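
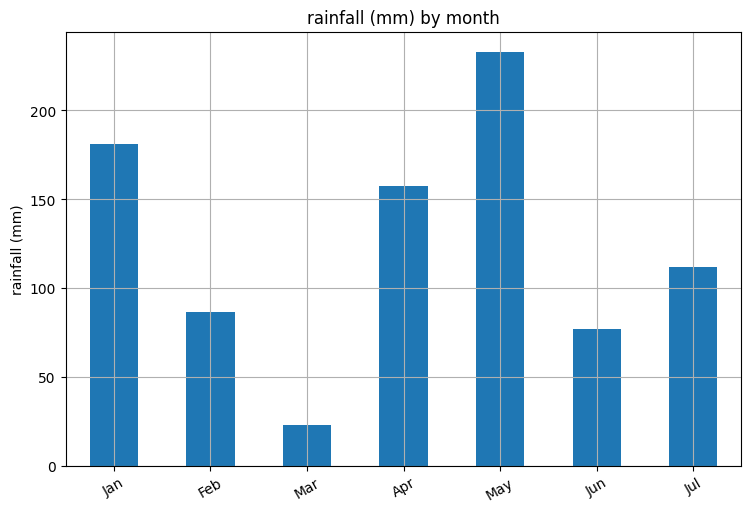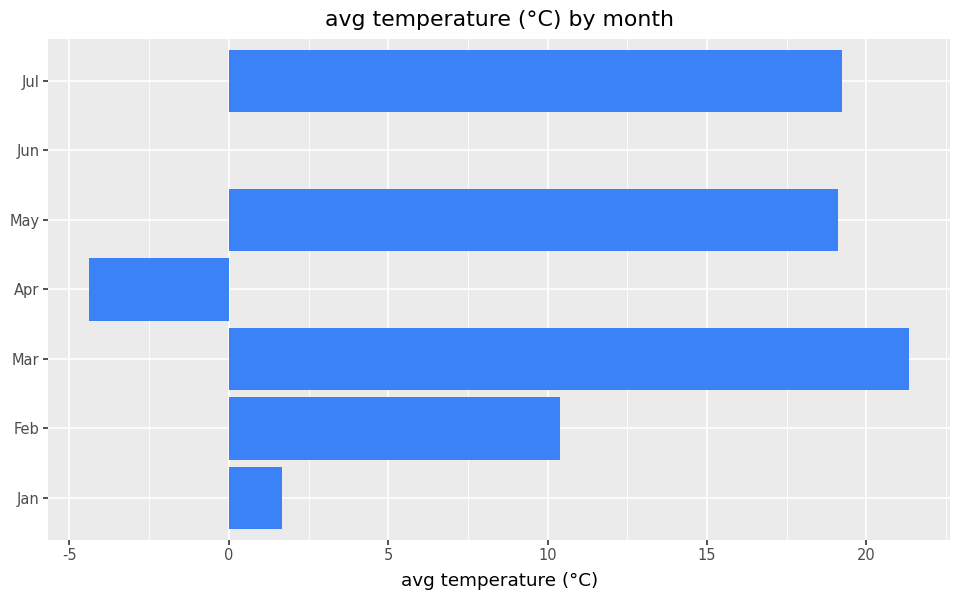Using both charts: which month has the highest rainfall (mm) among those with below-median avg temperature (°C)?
Chart 2 median avg temperature (°C) ≈ 10; below-median months: Jan, Apr, Jun. Among those, Jan has the highest rainfall (mm) (≈ 175).

Jan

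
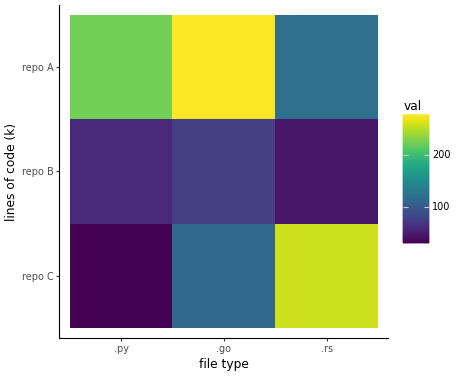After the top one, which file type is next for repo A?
Top 3 for repo A: .go ≈ 275, .py ≈ 225, .rs ≈ 125.

.py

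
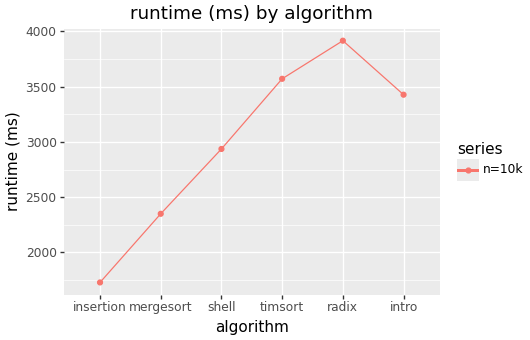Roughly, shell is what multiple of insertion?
≈ 1.67×

shell ≈ 3000, insertion ≈ 1800; 3000/1800 ≈ 1.67.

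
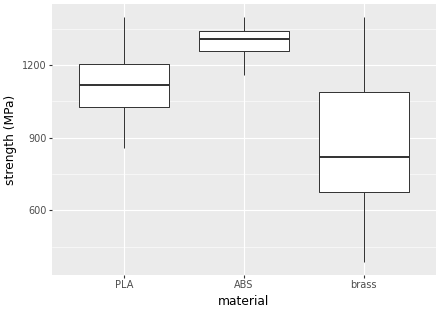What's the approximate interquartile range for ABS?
Q3 ≈ 1350, Q1 ≈ 1250; IQR ≈ 100.

≈ 100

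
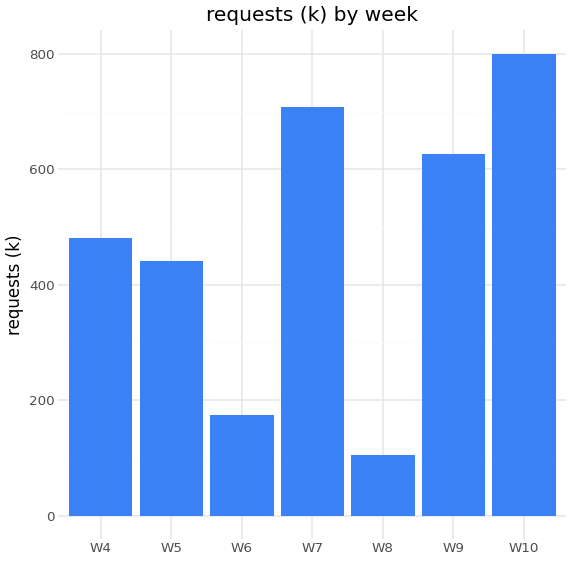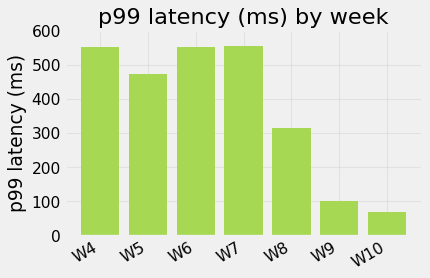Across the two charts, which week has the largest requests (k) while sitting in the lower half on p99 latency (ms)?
W10

Chart 2 median p99 latency (ms) ≈ 500; below-median weeks: W8, W9, W10. Among those, W10 has the highest requests (k) (≈ 800).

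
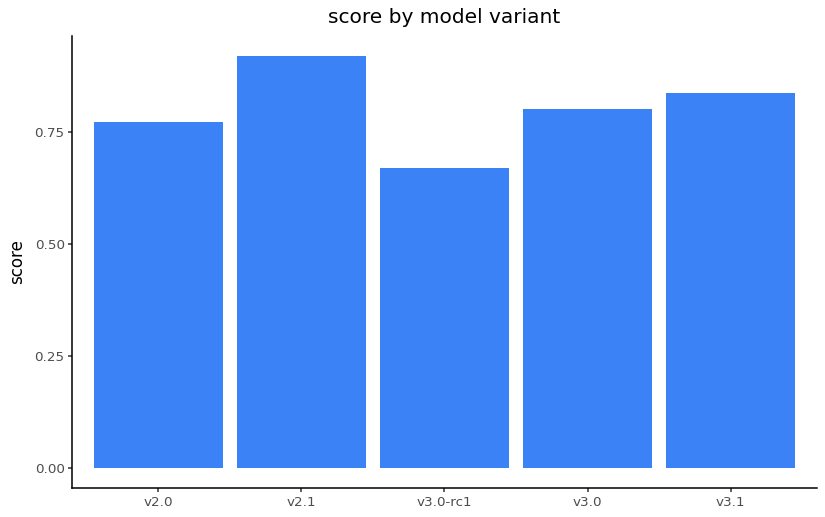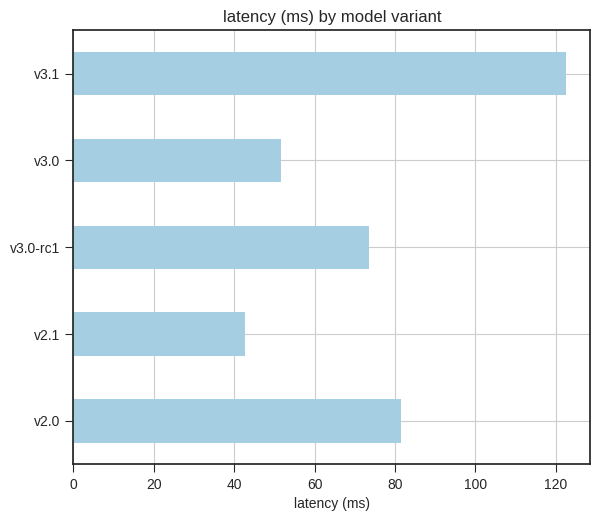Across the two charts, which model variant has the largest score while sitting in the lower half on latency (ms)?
Chart 2 median latency (ms) ≈ 80; below-median model variants: v2.1, v3.0. Among those, v2.1 has the highest score (≈ 0.9).

v2.1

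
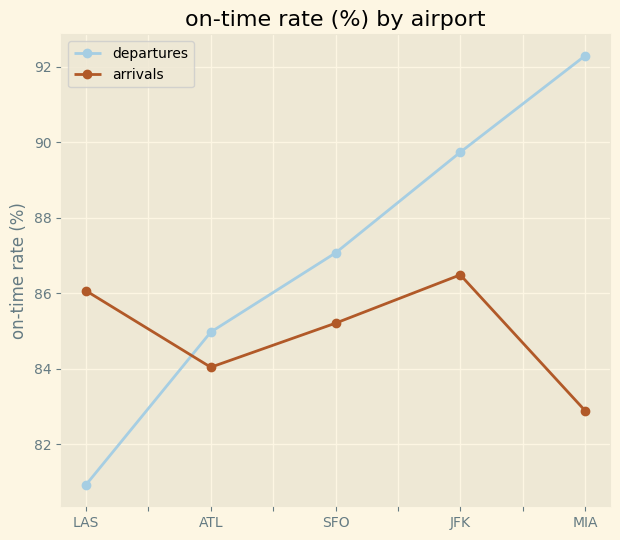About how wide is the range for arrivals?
≈ 3

Max JFK ≈ 86, min MIA ≈ 83; range ≈ 3.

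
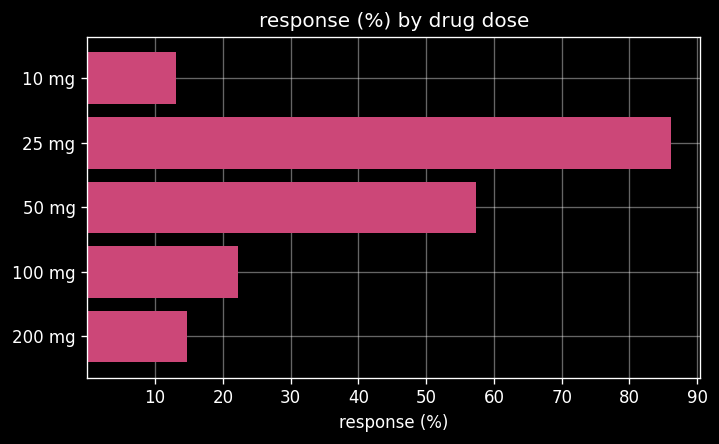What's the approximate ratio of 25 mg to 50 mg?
25 mg ≈ 90, 50 mg ≈ 60; 90/60 ≈ 1.5.

≈ 1.5×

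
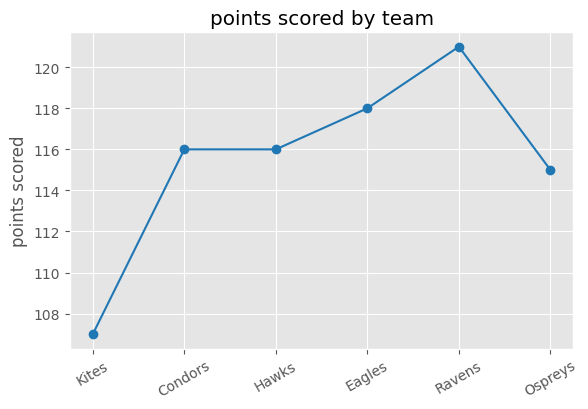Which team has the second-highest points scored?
Top 3: Ravens ≈ 120, Eagles ≈ 118, Hawks ≈ 116.

Eagles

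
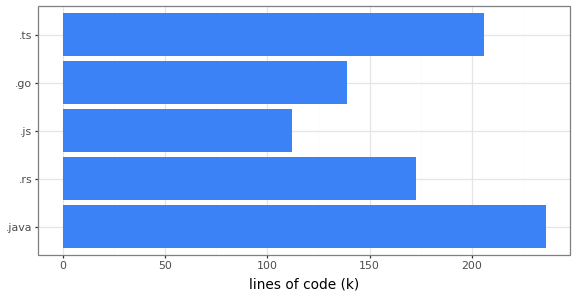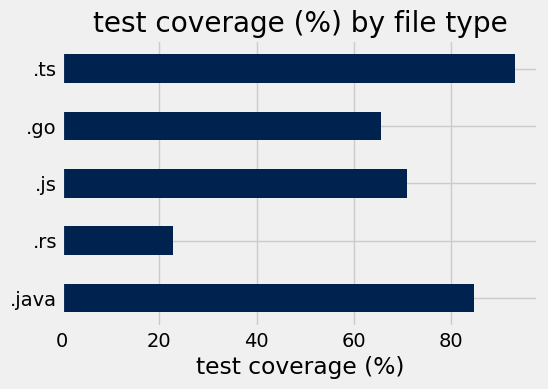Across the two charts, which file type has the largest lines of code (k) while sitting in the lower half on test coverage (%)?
Chart 2 median test coverage (%) ≈ 70; below-median file types: .rs, .go. Among those, .rs has the highest lines of code (k) (≈ 175).

.rs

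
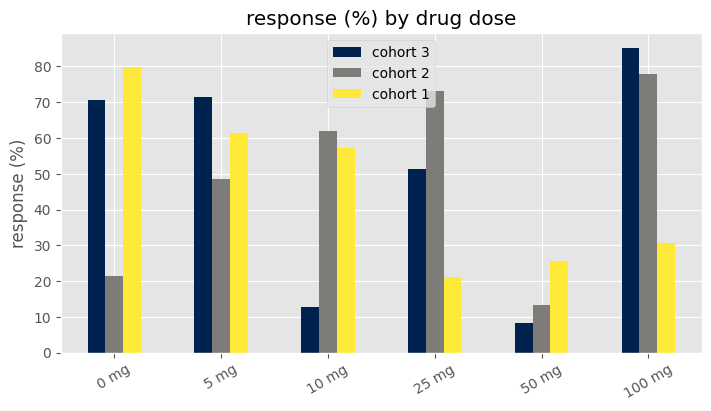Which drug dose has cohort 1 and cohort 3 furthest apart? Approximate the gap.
100 mg, ≈ 60 %

100 mg: cohort 1 ≈ 30, cohort 3 ≈ 90 → gap ≈ 60. Next-largest (10 mg) is only ≈ 50.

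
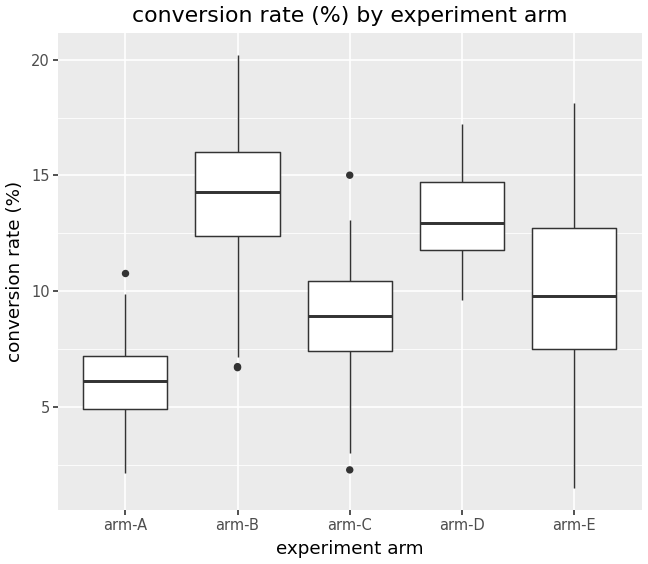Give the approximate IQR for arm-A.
≈ 2

Q3 ≈ 7, Q1 ≈ 5; IQR ≈ 2.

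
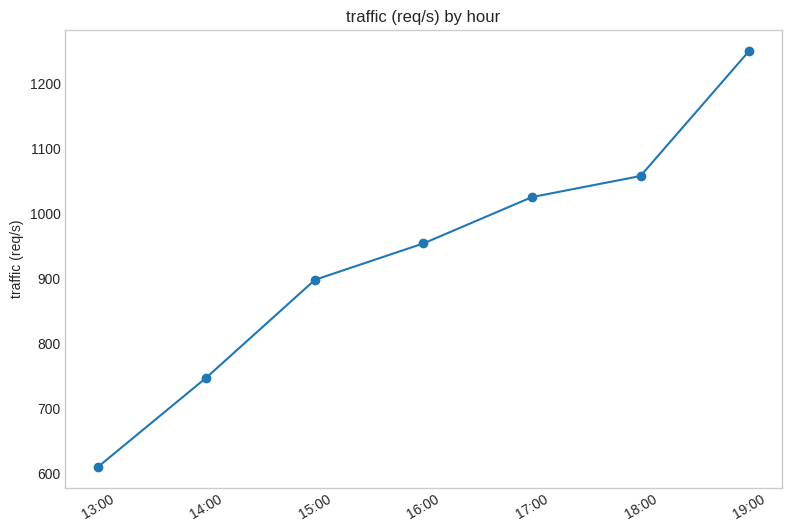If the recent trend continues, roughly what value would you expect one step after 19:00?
Last three: 1000, 1100, 1200 → slope ≈ 100/step → next ≈ 1300.

≈ 1300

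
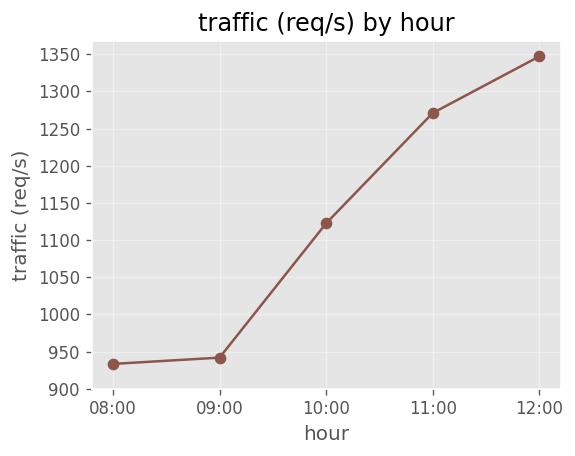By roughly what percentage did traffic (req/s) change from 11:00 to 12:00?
11:00 ≈ 1250, 12:00 ≈ 1350; (1350 − 1250) / 1250 ≈ +8%.

≈ +8%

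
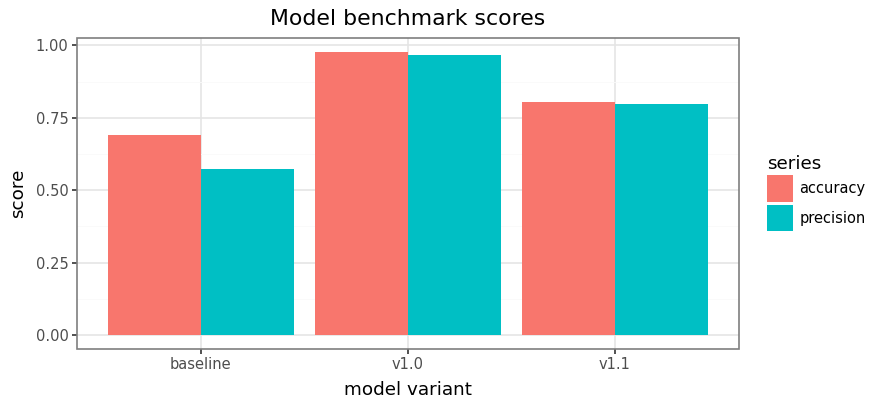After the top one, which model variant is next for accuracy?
Top 3 for accuracy: v1.0 ≈ 1.0, v1.1 ≈ 0.8, baseline ≈ 0.7.

v1.1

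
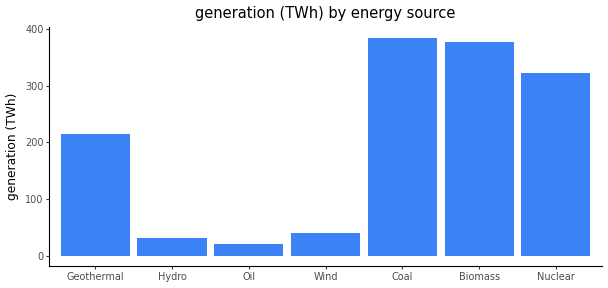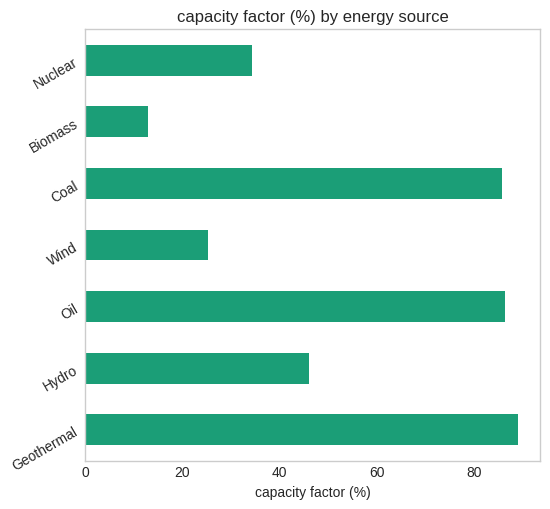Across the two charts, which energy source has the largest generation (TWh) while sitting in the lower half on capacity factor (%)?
Biomass

Chart 2 median capacity factor (%) ≈ 50; below-median energy sources: Wind, Biomass, Nuclear. Among those, Biomass has the highest generation (TWh) (≈ 400).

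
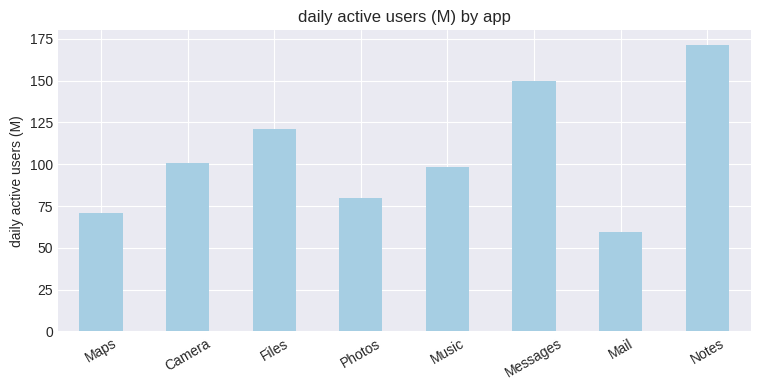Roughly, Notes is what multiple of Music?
≈ 1.8×

Notes ≈ 180, Music ≈ 100; 180/100 ≈ 1.8.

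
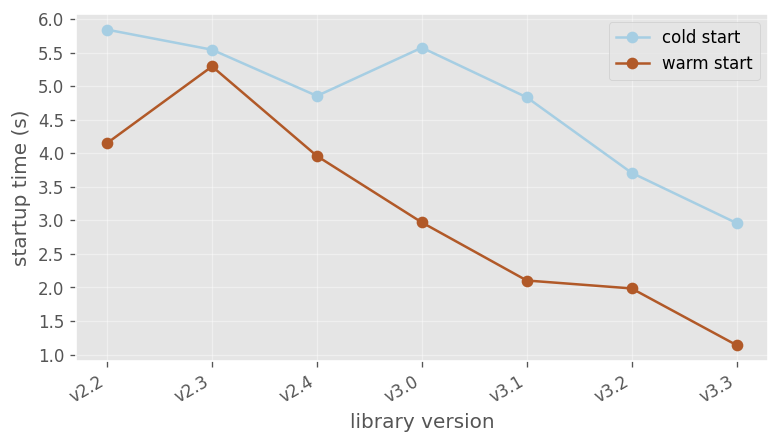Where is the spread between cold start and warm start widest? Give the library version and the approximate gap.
v3.1, ≈ 3.0 s

v3.1: cold start ≈ 5.0, warm start ≈ 2.0 → gap ≈ 3.0. Next-largest (v3.0) is only ≈ 2.5.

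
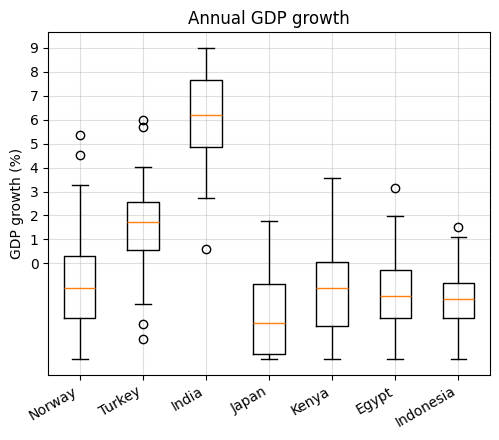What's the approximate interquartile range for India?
≈ 3

Q3 ≈ 8, Q1 ≈ 5; IQR ≈ 3.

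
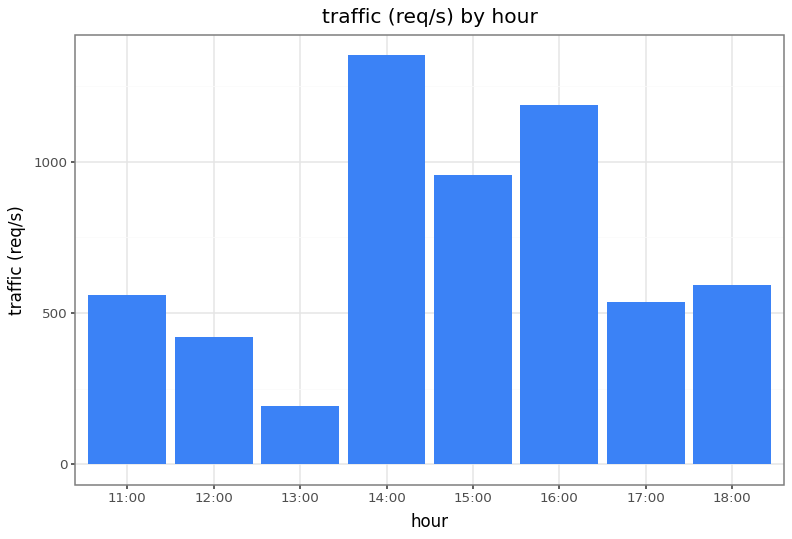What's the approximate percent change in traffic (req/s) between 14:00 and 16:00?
≈ -14.3%

14:00 ≈ 1400, 16:00 ≈ 1200; (1200 − 1400) / 1400 ≈ -14.3%.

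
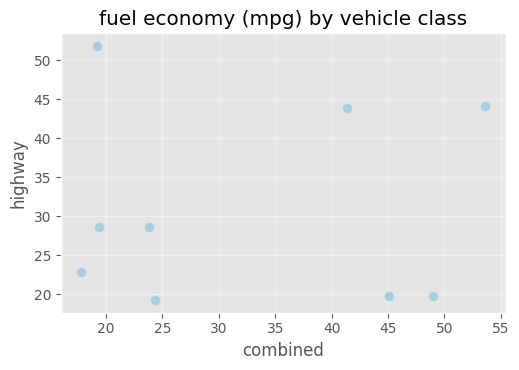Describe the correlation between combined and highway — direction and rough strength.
no clear correlation

Points are roughly uncorrelated; weak (|r| ≈ 0.0).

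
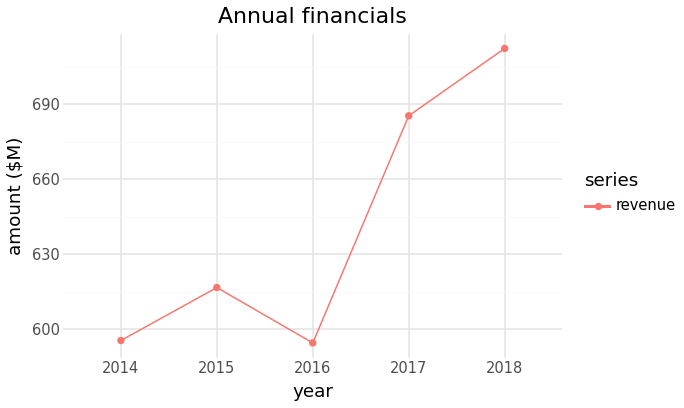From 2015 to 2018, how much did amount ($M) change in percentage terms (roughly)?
2015 ≈ 620, 2018 ≈ 710; (710 − 620) / 620 ≈ +14.5%.

≈ +14.5%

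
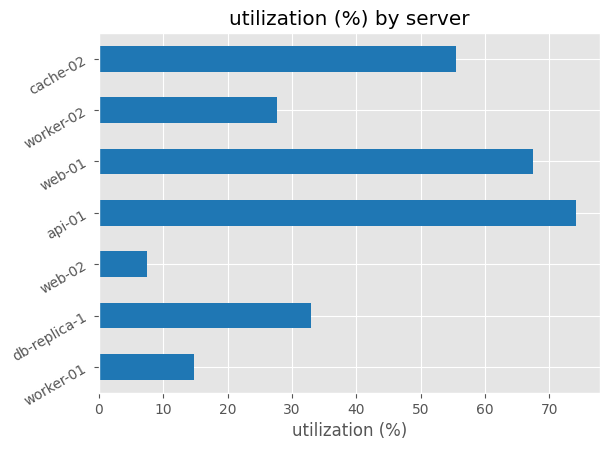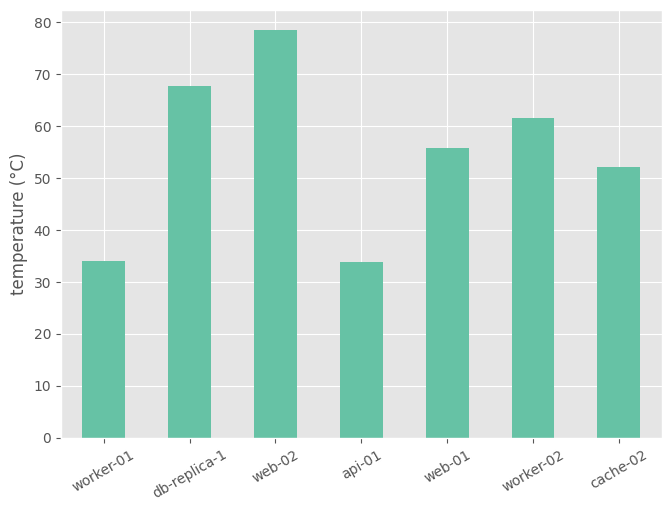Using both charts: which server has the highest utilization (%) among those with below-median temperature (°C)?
Chart 2 median temperature (°C) ≈ 60; below-median servers: worker-01, api-01, cache-02. Among those, api-01 has the highest utilization (%) (≈ 70).

api-01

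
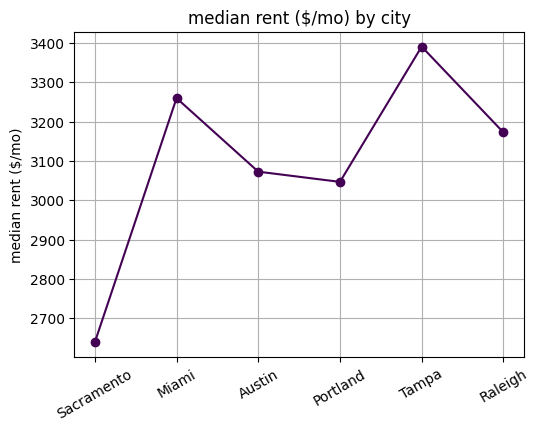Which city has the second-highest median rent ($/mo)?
Top 3: Tampa ≈ 3400, Miami ≈ 3300, Raleigh ≈ 3200.

Miami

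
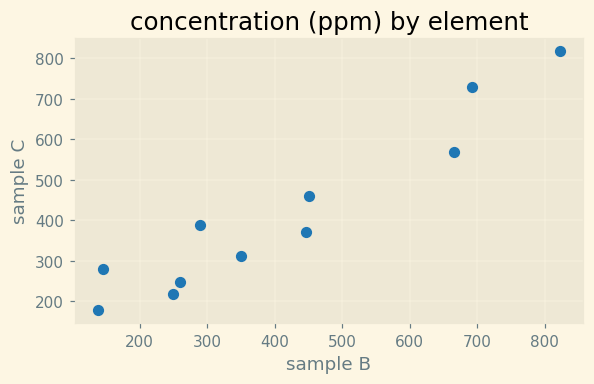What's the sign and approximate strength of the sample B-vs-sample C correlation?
positive, strong

Points are positively correlated; strong (|r| ≈ 1.0).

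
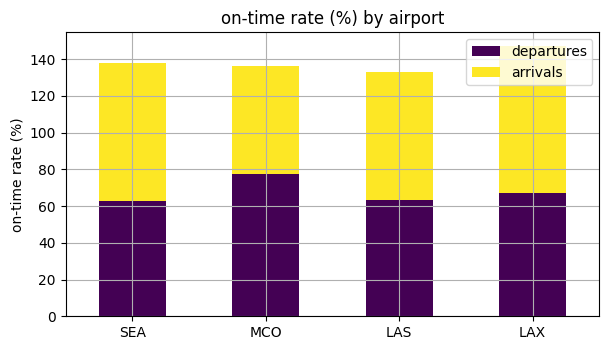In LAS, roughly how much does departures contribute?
departures top ≈ 60, bottom ≈ 0; segment ≈ 60.

≈ 60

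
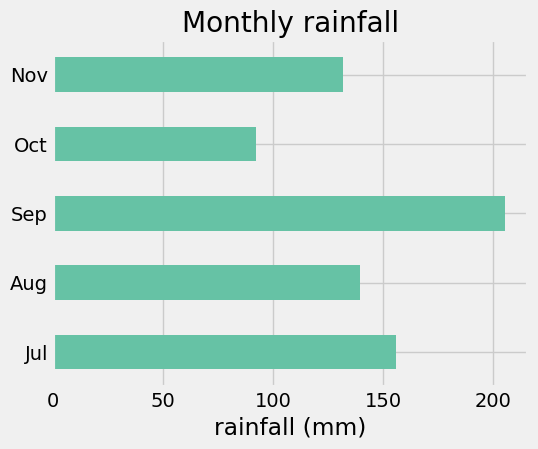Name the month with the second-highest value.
Top 3: Sep ≈ 200, Jul ≈ 160, Aug ≈ 140.

Jul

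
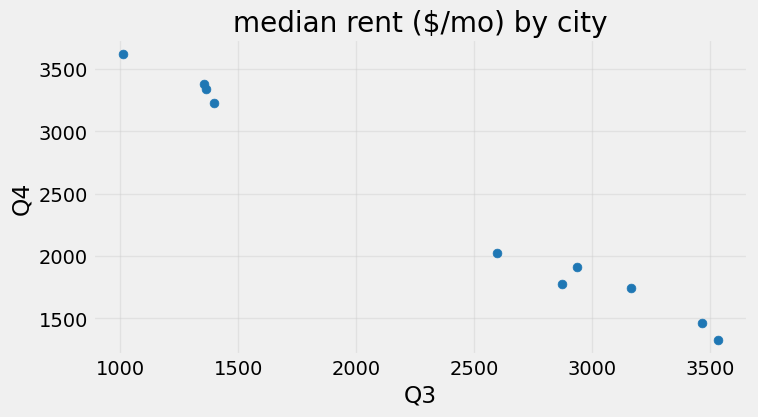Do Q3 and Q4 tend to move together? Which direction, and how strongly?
negative, strong

Points are negatively correlated; strong (|r| ≈ 1.0).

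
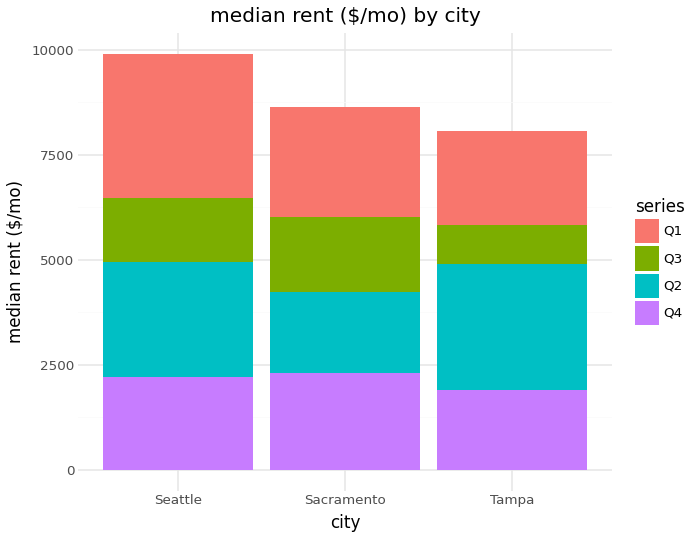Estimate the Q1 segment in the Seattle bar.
≈ 4000

Q1 top ≈ 10000, bottom ≈ 6000; segment ≈ 4000.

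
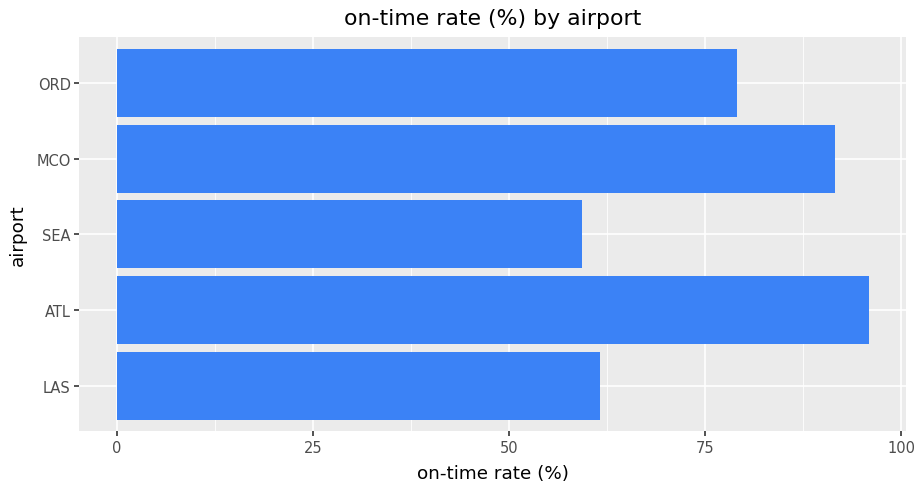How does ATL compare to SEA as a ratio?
ATL ≈ 100, SEA ≈ 60; 100/60 ≈ 1.67.

≈ 1.67×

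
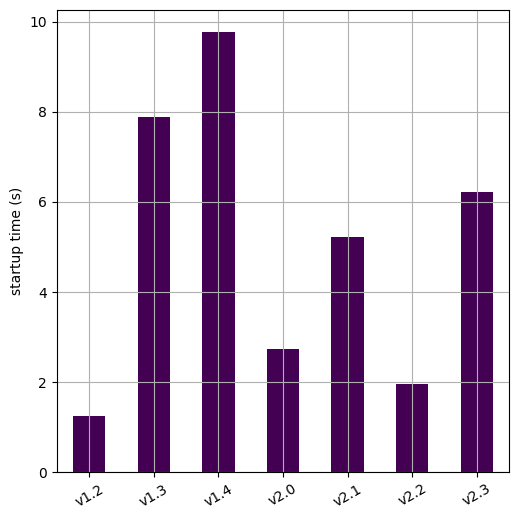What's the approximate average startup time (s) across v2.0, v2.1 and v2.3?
(3 + 5 + 6) / 3 ≈ 5.

≈ 5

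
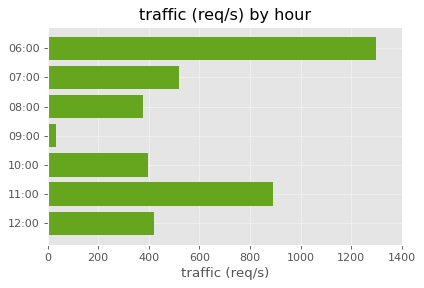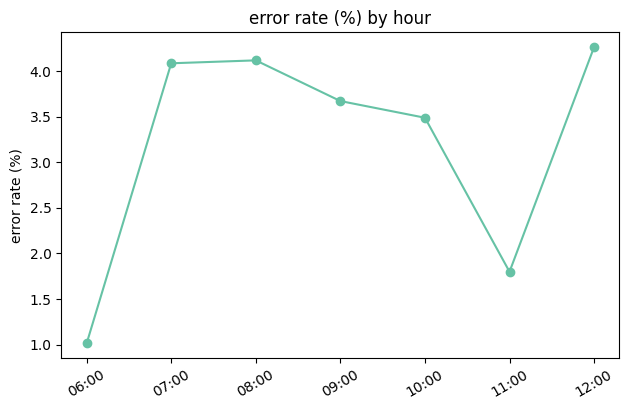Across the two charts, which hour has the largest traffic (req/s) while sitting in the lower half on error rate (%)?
Chart 2 median error rate (%) ≈ 3.5; below-median hours: 06:00, 10:00, 11:00. Among those, 06:00 has the highest traffic (req/s) (≈ 1200).

06:00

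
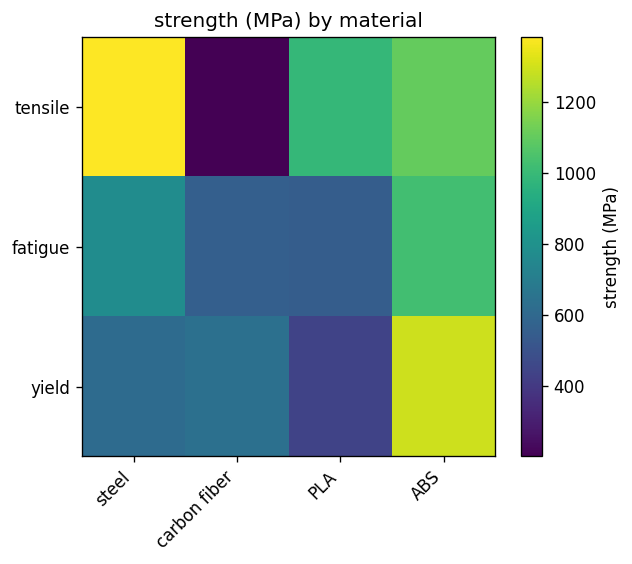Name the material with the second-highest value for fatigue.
Top 3 for fatigue: ABS ≈ 1000, steel ≈ 800, carbon fiber ≈ 600.

steel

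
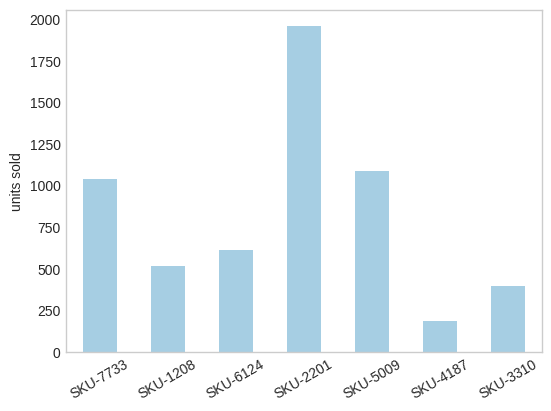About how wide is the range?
Max SKU-2201 ≈ 2000, min SKU-4187 ≈ 200; range ≈ 1800.

≈ 1800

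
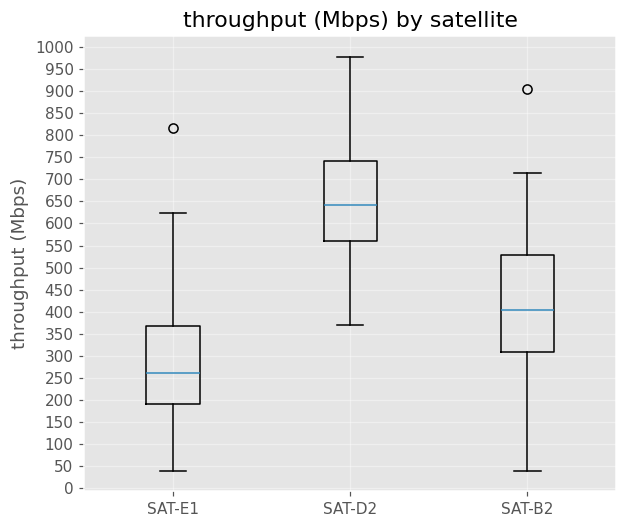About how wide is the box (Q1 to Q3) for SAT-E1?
≈ 150

Q3 ≈ 350, Q1 ≈ 200; IQR ≈ 150.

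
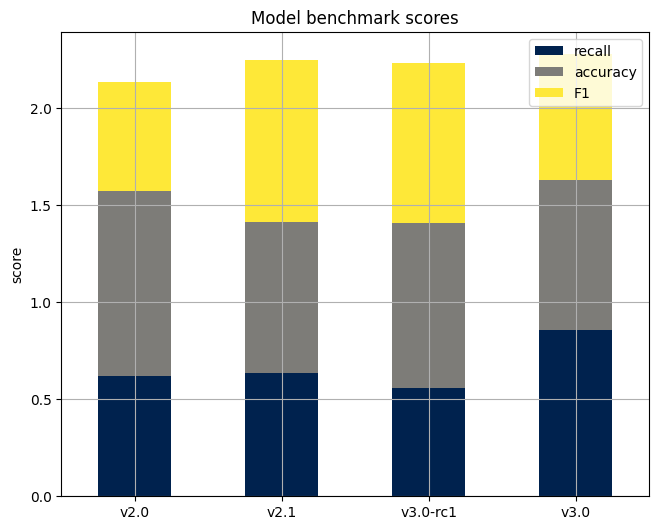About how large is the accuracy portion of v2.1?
accuracy top ≈ 1.4, bottom ≈ 0.6; segment ≈ 0.8.

≈ 0.8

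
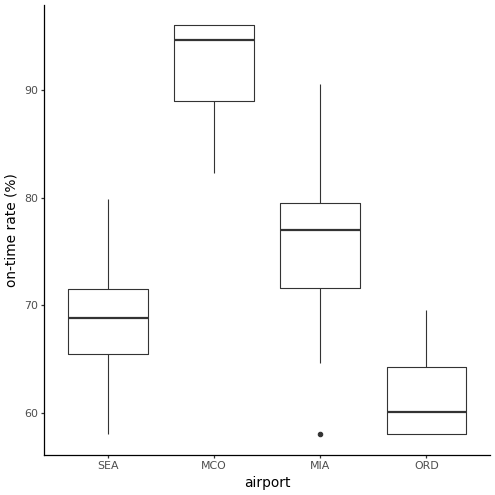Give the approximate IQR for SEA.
≈ 5

Q3 ≈ 70, Q1 ≈ 65; IQR ≈ 5.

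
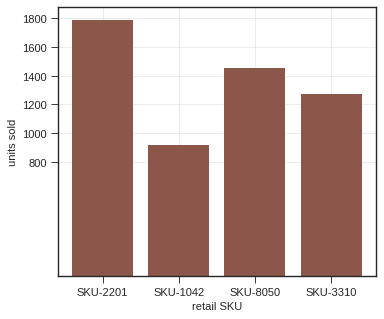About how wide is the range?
Max SKU-2201 ≈ 1800, min SKU-1042 ≈ 1000; range ≈ 800.

≈ 800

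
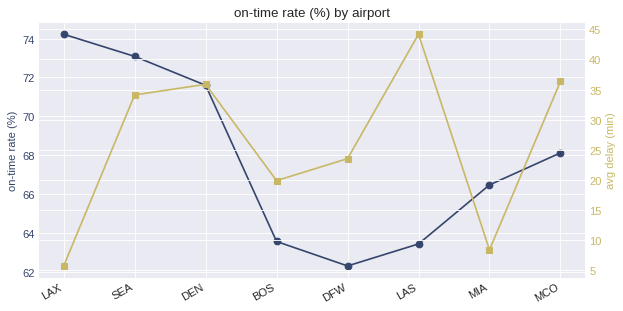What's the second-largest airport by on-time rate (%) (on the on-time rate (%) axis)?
SEA

Top 3 (on the on-time rate (%) axis): LAX ≈ 74, SEA ≈ 73, DEN ≈ 72.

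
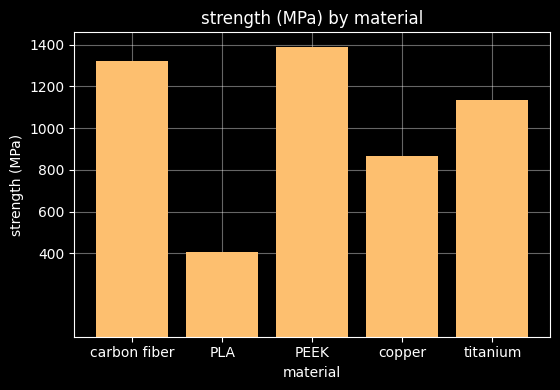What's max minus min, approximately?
Max PEEK ≈ 1400, min PLA ≈ 400; range ≈ 1000.

≈ 1000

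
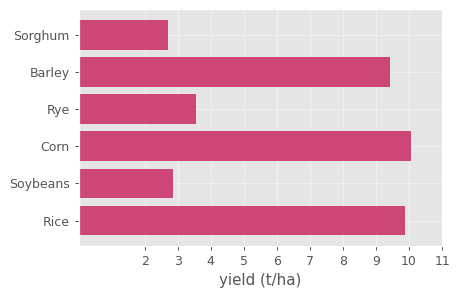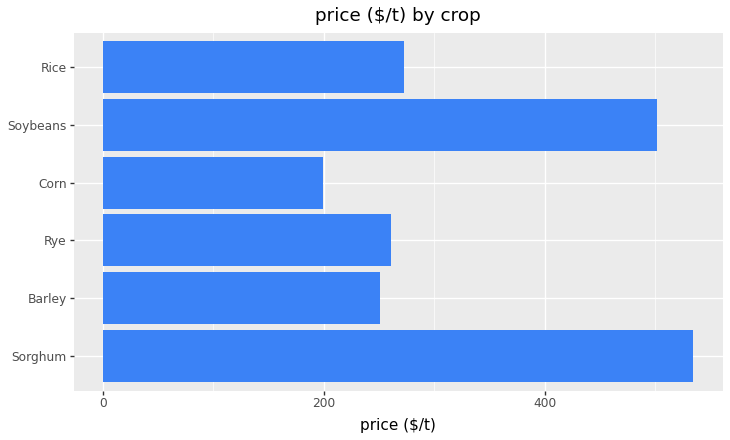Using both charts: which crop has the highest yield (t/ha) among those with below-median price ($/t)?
Corn

Chart 2 median price ($/t) ≈ 250; below-median crops: Barley, Rye, Corn. Among those, Corn has the highest yield (t/ha) (≈ 10).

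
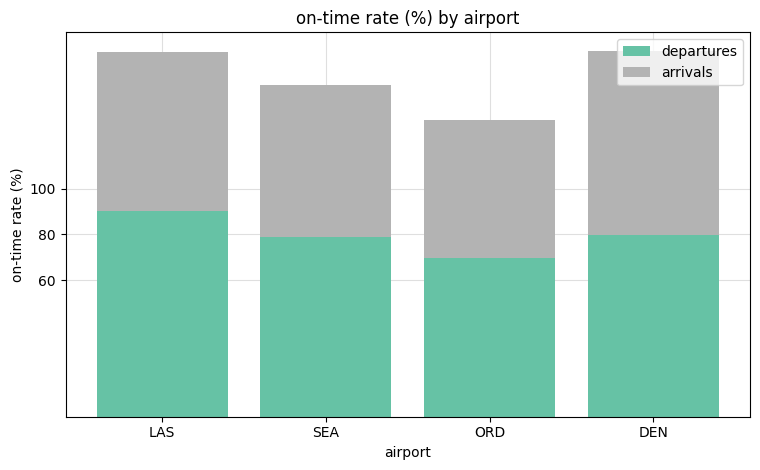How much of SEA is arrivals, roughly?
≈ 60

arrivals top ≈ 140, bottom ≈ 80; segment ≈ 60.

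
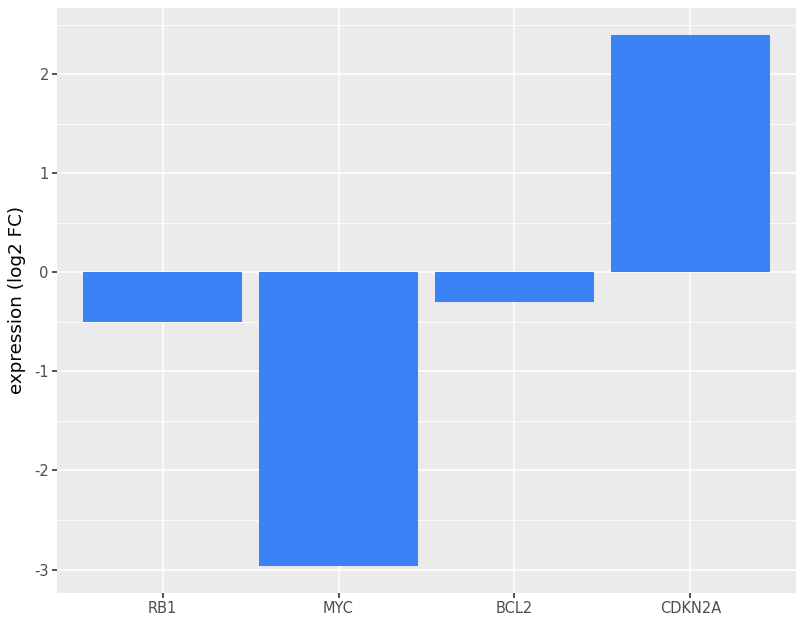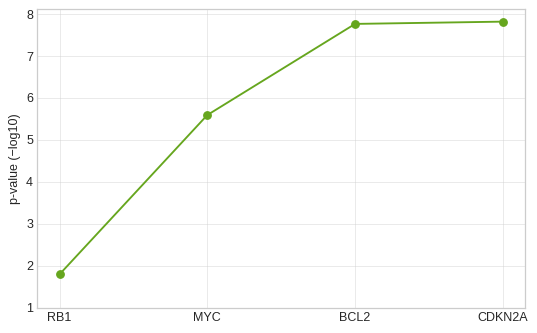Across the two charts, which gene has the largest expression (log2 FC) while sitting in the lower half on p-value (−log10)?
RB1

Chart 2 median p-value (−log10) ≈ 7; below-median genes: RB1, MYC. Among those, RB1 has the highest expression (log2 FC) (≈ -0.5).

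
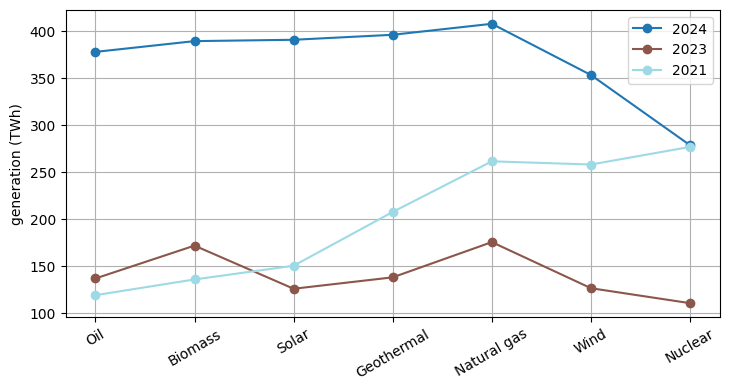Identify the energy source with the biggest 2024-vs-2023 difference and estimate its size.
Solar: 2024 ≈ 400, 2023 ≈ 125 → gap ≈ 275. Next-largest (Geothermal) is only ≈ 250.

Solar, ≈ 275 TWh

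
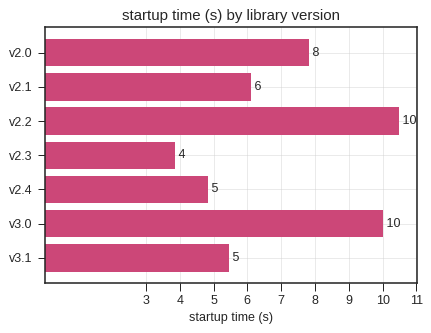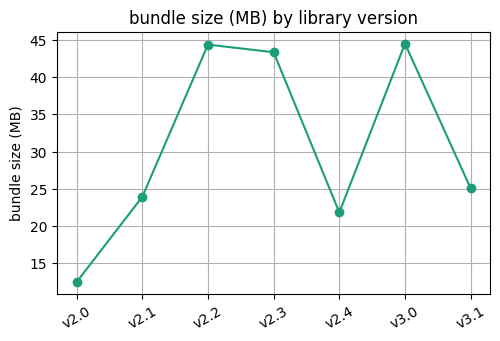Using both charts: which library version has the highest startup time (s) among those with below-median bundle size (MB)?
v2.0

Chart 2 median bundle size (MB) ≈ 25; below-median library versions: v2.0, v2.1, v2.4. Among those, v2.0 has the highest startup time (s) (≈ 8).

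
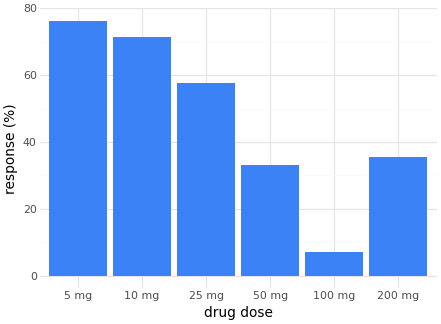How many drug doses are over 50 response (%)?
3

Above 50: 5 mg, 10 mg, 25 mg.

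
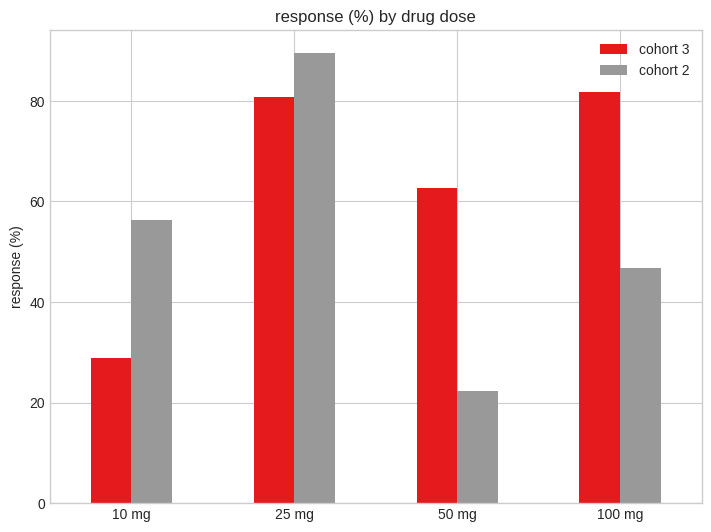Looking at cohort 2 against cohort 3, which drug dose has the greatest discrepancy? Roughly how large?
50 mg, ≈ 40 %

50 mg: cohort 2 ≈ 20, cohort 3 ≈ 60 → gap ≈ 40. Next-largest (100 mg) is only ≈ 30.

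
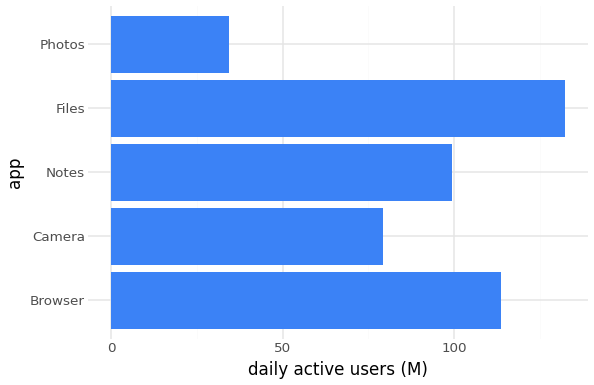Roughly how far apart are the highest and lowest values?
≈ 100

Max Files ≈ 140, min Photos ≈ 40; range ≈ 100.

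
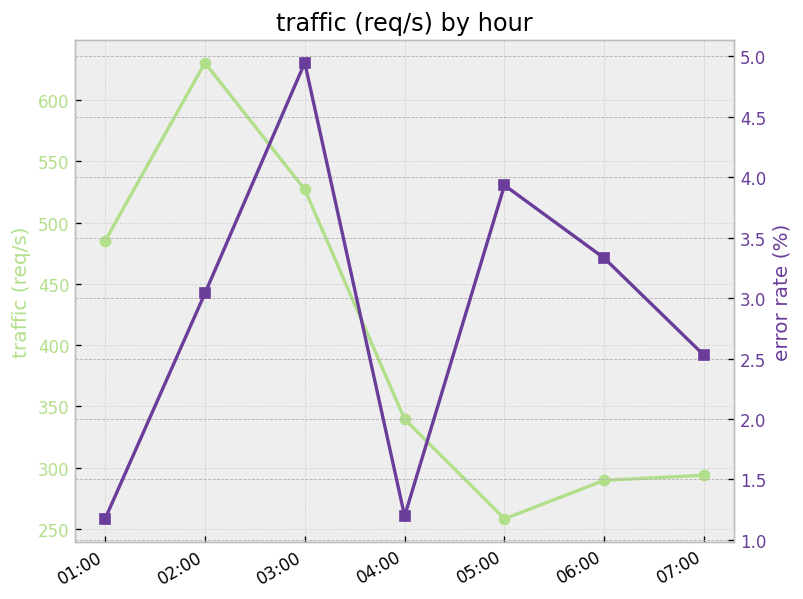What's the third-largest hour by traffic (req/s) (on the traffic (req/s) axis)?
01:00

Top 4 (on the traffic (req/s) axis): 02:00 ≈ 650, 03:00 ≈ 550, 01:00 ≈ 500, 04:00 ≈ 350.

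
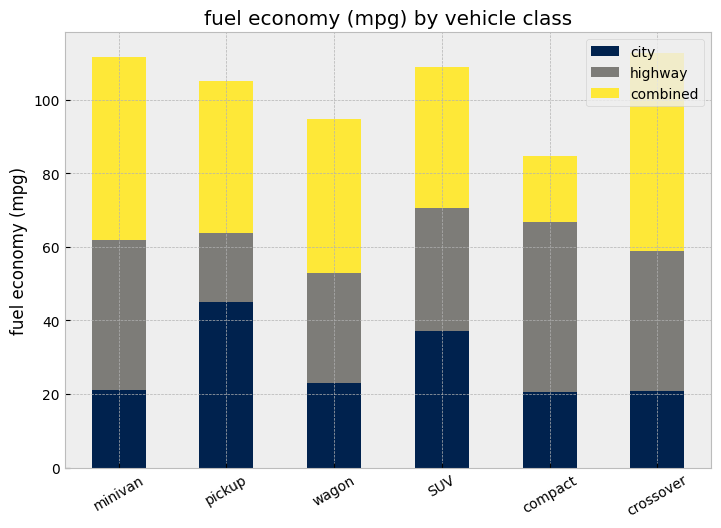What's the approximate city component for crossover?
≈ 20

city top ≈ 20, bottom ≈ 0; segment ≈ 20.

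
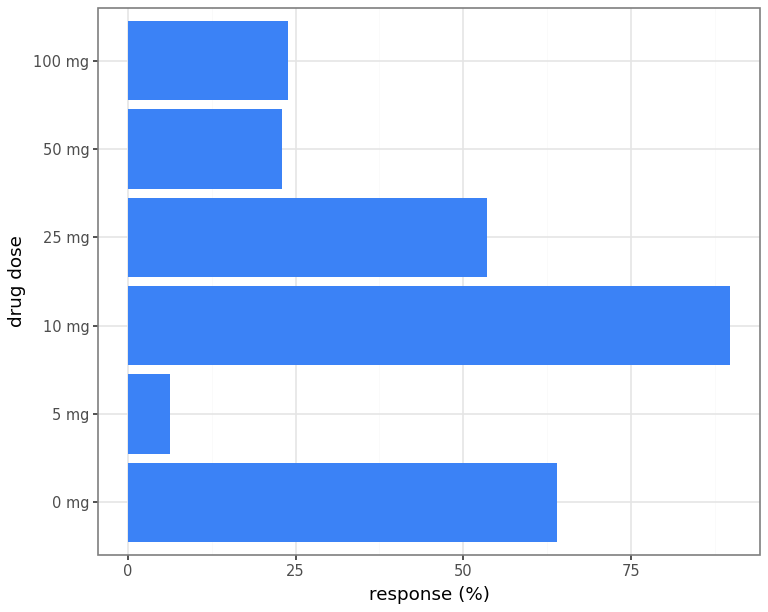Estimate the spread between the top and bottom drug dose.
≈ 80

Max 10 mg ≈ 90, min 5 mg ≈ 10; range ≈ 80.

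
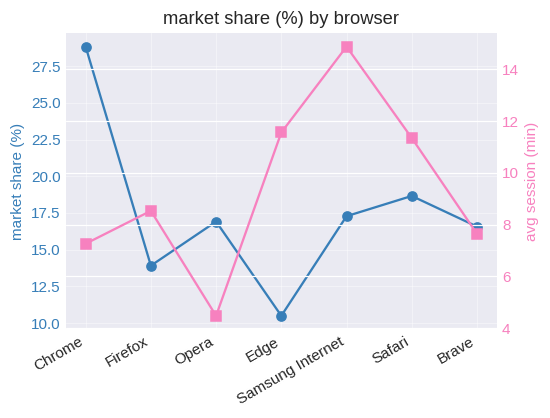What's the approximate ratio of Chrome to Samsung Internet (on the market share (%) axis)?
Chrome ≈ 28, Samsung Internet ≈ 18; 28/18 ≈ 1.56.

≈ 1.56×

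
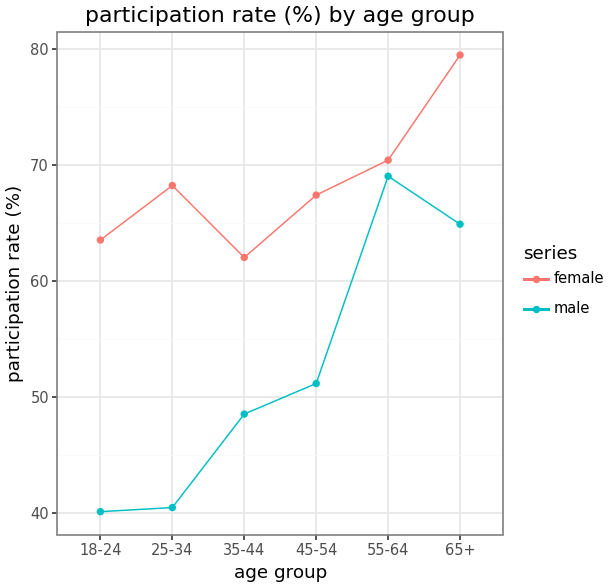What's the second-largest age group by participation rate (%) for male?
65+

Top 3 for male: 55-64 ≈ 70, 65+ ≈ 65, 45-54 ≈ 50.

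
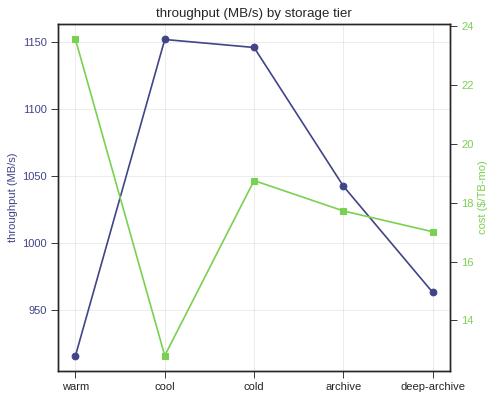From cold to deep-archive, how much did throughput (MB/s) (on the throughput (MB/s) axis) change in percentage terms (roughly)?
cold ≈ 1140, deep-archive ≈ 960; (960 − 1140) / 1140 ≈ -15.8%.

≈ -15.8%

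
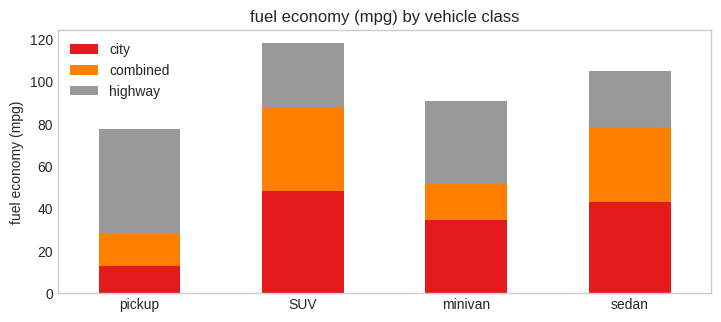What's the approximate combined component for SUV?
combined top ≈ 90, bottom ≈ 50; segment ≈ 40.

≈ 40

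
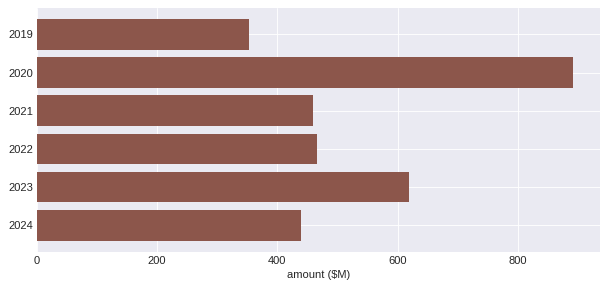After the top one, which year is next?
Top 3: 2020 ≈ 900, 2023 ≈ 600, 2022 ≈ 500.

2023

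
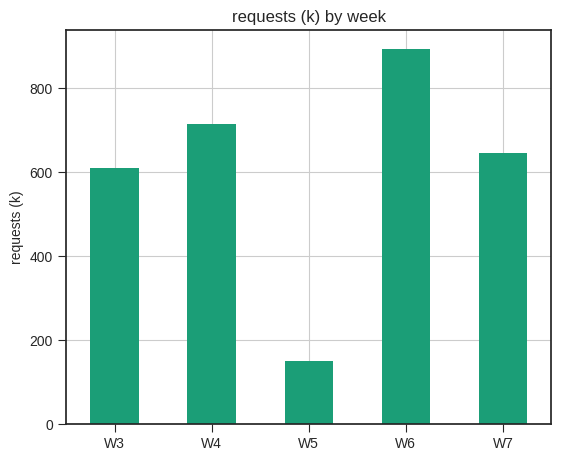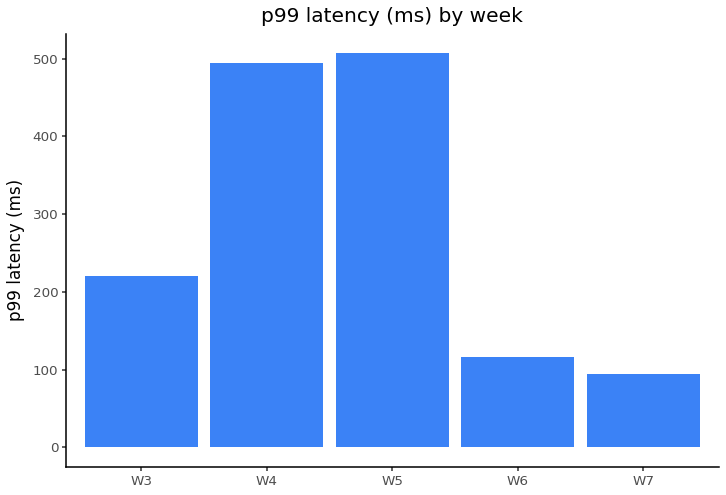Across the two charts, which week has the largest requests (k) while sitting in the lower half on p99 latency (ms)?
W6

Chart 2 median p99 latency (ms) ≈ 200; below-median weeks: W6, W7. Among those, W6 has the highest requests (k) (≈ 900).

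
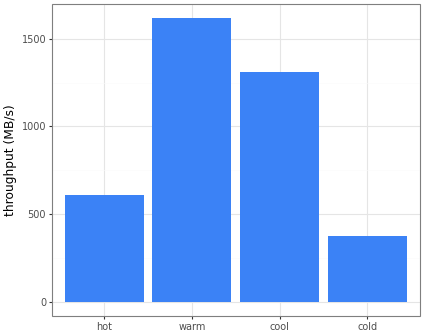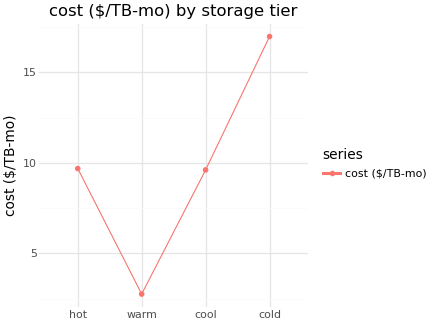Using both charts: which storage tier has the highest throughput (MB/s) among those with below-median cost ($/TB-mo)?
warm

Chart 2 median cost ($/TB-mo) ≈ 10; below-median storage tiers: warm, cool. Among those, warm has the highest throughput (MB/s) (≈ 1600).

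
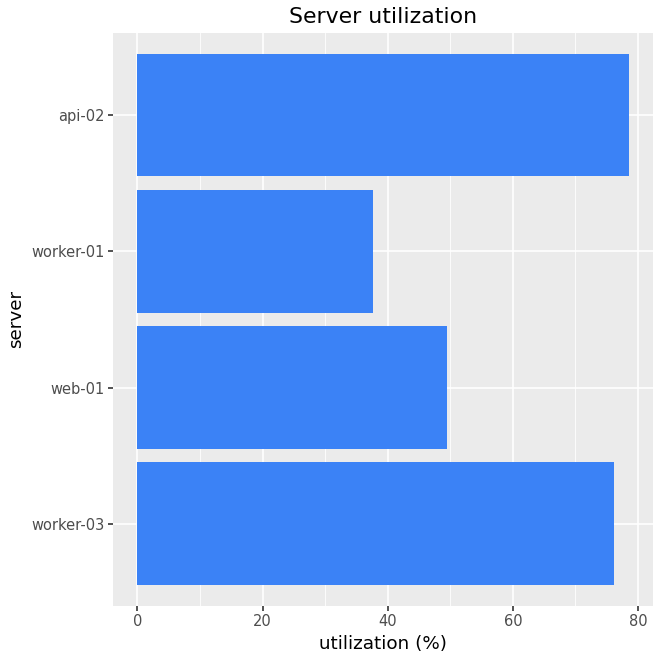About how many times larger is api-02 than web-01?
api-02 ≈ 80, web-01 ≈ 50; 80/50 ≈ 1.6.

≈ 1.6×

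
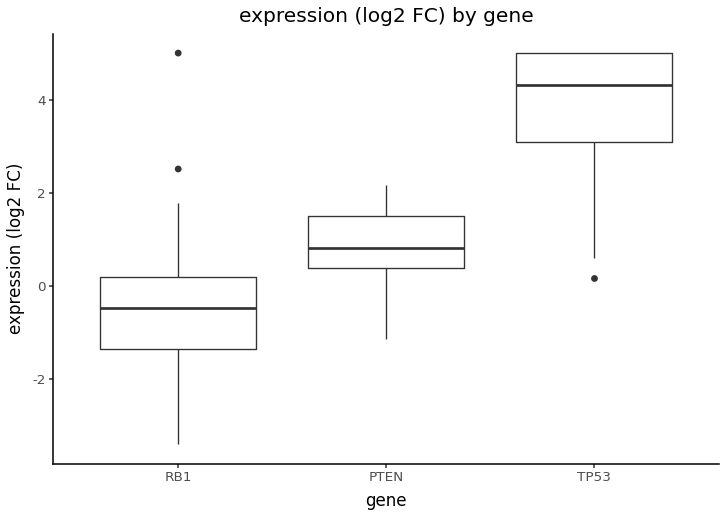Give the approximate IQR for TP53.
≈ 2.0

Q3 ≈ 5.0, Q1 ≈ 3.0; IQR ≈ 2.0.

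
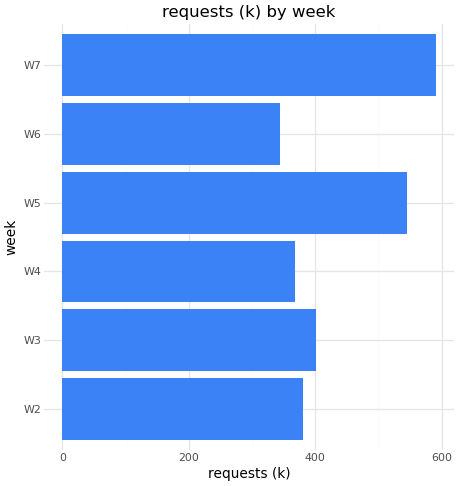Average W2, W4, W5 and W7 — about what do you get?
(400 + 350 + 550 + 600) / 4 ≈ 475.

≈ 475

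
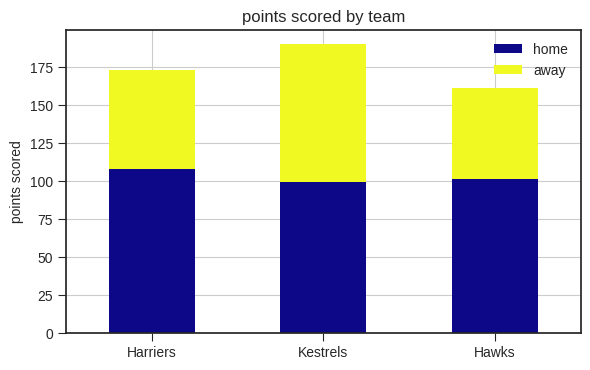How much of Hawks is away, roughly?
≈ 60

away top ≈ 160, bottom ≈ 100; segment ≈ 60.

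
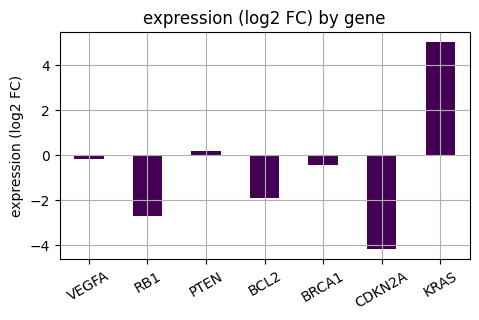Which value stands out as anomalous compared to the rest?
KRAS ≈ 5; the rest sit between ≈ -4 and ≈ 0.

KRAS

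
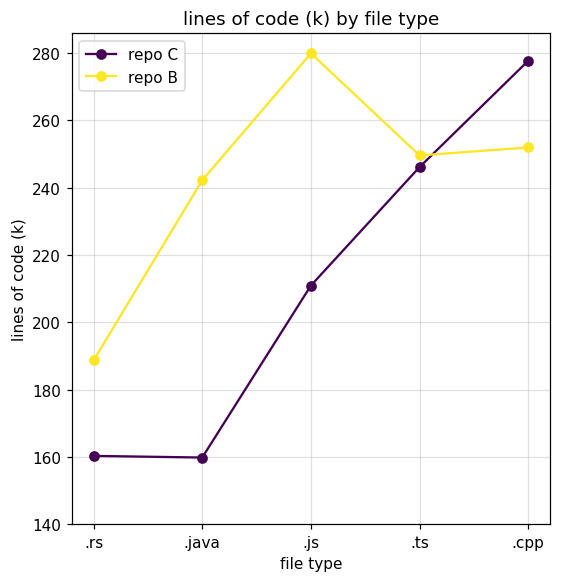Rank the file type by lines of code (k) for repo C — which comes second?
.ts

Top 3 for repo C: .cpp ≈ 280, .ts ≈ 240, .js ≈ 220.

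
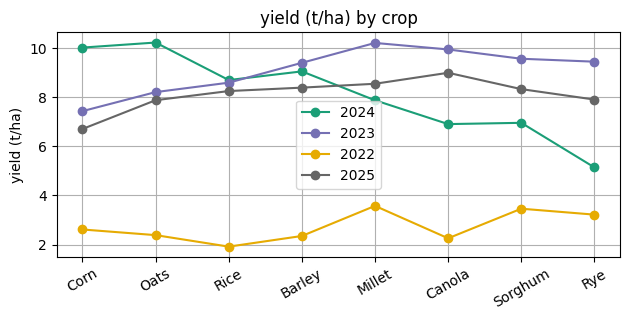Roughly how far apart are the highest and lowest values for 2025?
Max Canola ≈ 9, min Corn ≈ 7; range ≈ 2.

≈ 2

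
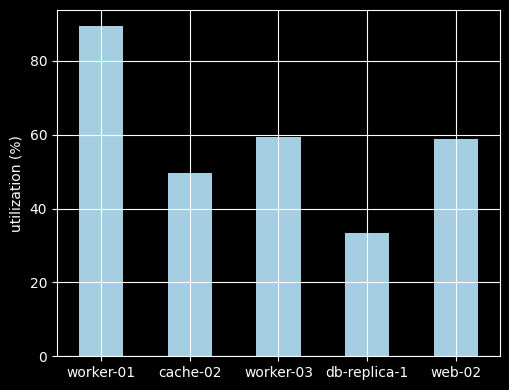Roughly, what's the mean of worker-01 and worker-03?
≈ 75

(90 + 60) / 2 ≈ 75.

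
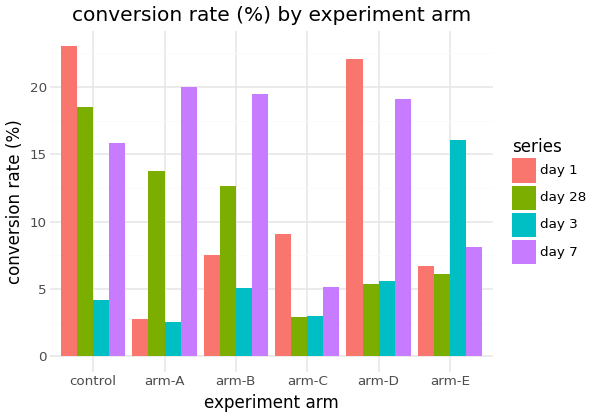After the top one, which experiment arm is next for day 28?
Top 3 for day 28: control ≈ 18, arm-A ≈ 14, arm-B ≈ 12.

arm-A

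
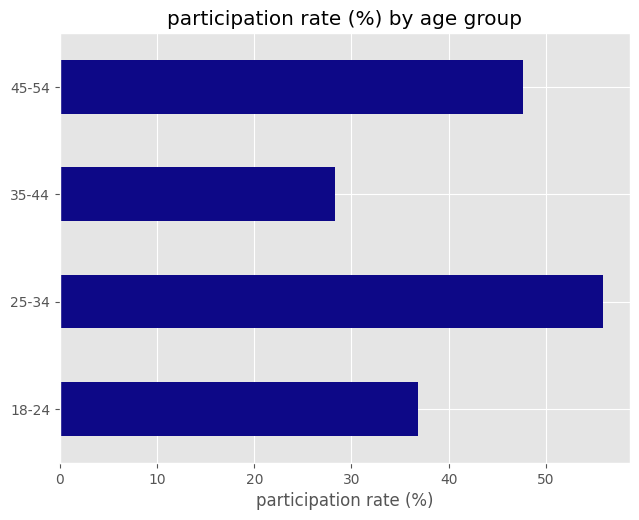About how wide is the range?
Max 25-34 ≈ 55, min 35-44 ≈ 30; range ≈ 25.

≈ 25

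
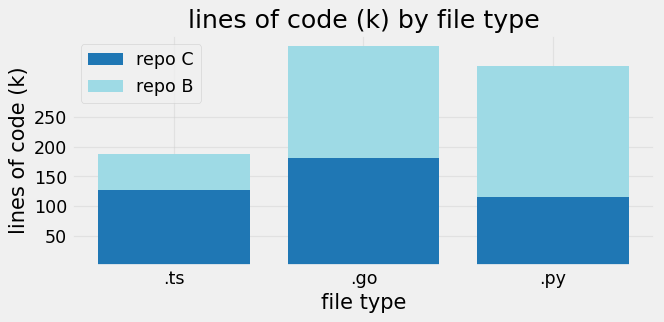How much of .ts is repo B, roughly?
repo B top ≈ 200, bottom ≈ 150; segment ≈ 50.

≈ 50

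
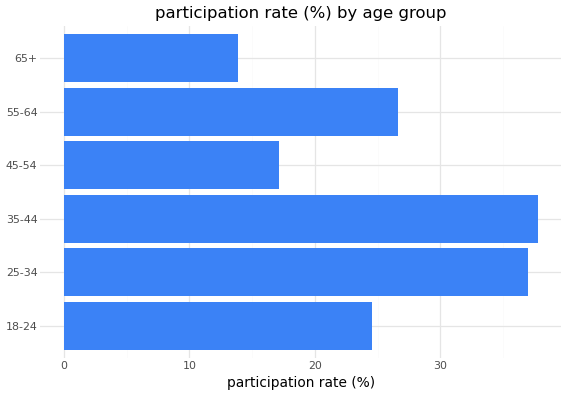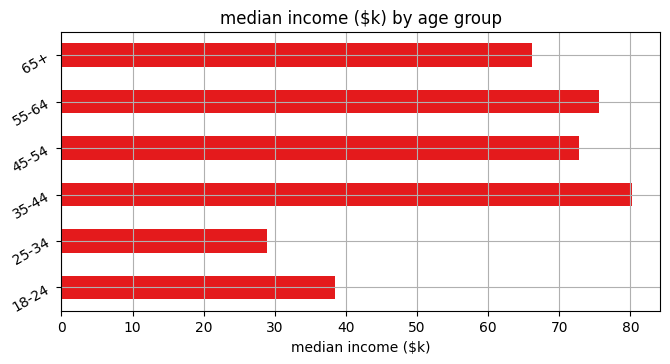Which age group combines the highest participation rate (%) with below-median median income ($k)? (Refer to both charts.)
Chart 2 median median income ($k) ≈ 70; below-median age groups: 18-24, 25-34, 65+. Among those, 25-34 has the highest participation rate (%) (≈ 35).

25-34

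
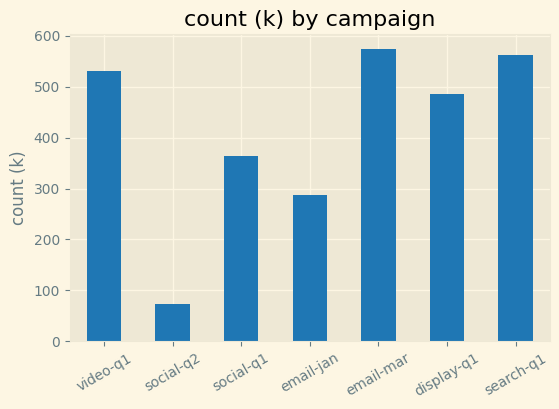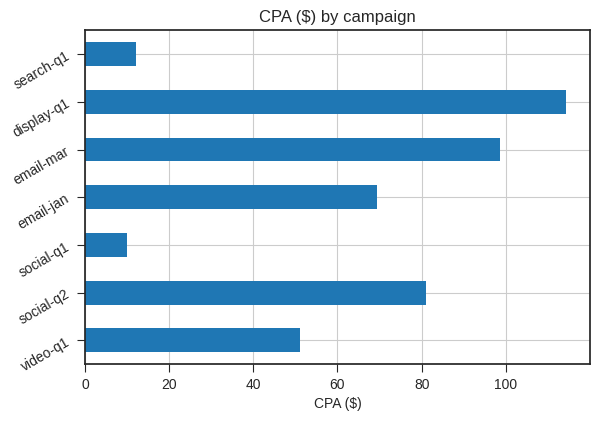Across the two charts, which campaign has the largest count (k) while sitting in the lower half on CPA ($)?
Chart 2 median CPA ($) ≈ 60; below-median campaigns: video-q1, social-q1, search-q1. Among those, search-q1 has the highest count (k) (≈ 600).

search-q1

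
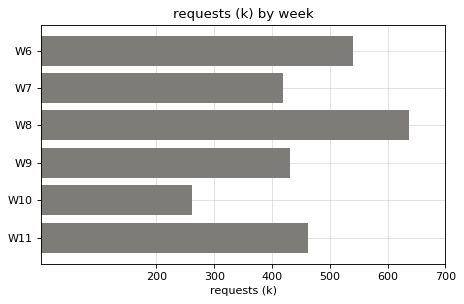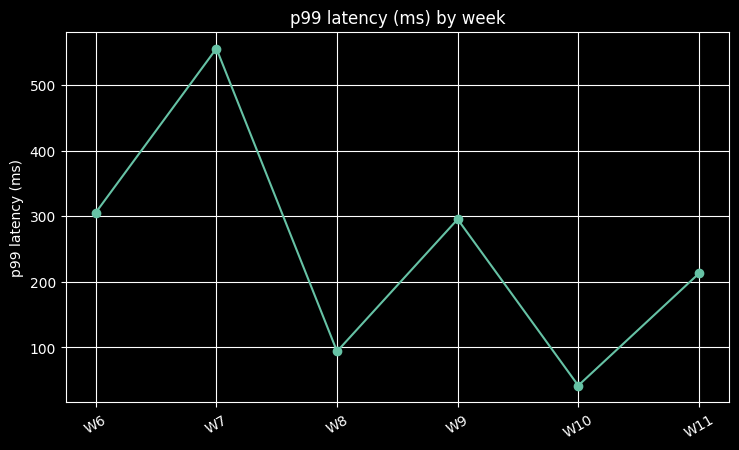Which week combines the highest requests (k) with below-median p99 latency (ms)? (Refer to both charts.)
Chart 2 median p99 latency (ms) ≈ 300; below-median weeks: W8, W10, W11. Among those, W8 has the highest requests (k) (≈ 600).

W8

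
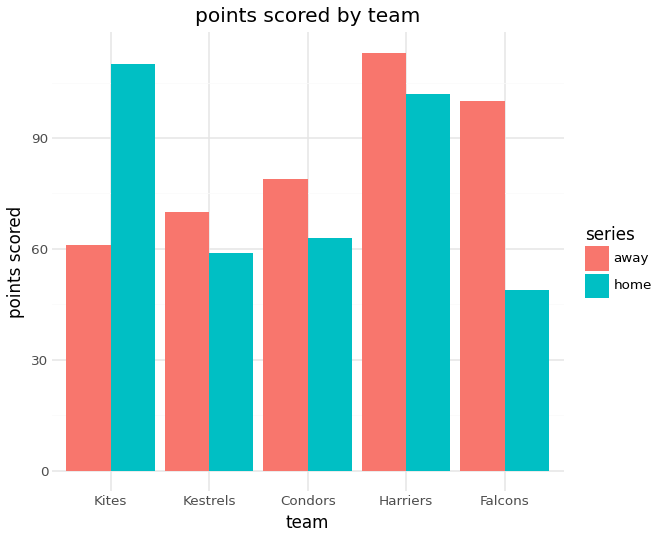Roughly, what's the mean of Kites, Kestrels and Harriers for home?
(110 + 60 + 100) / 3 ≈ 90.

≈ 90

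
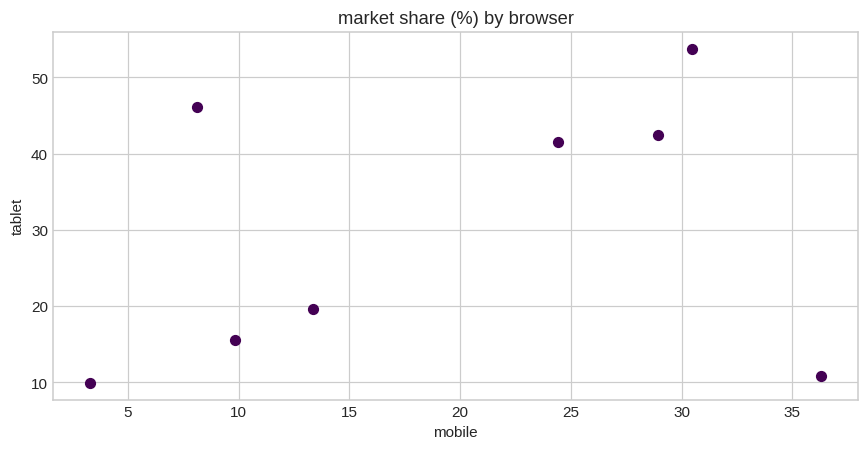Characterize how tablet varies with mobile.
positive, weak

Points are positively correlated; weak (|r| ≈ 0.3).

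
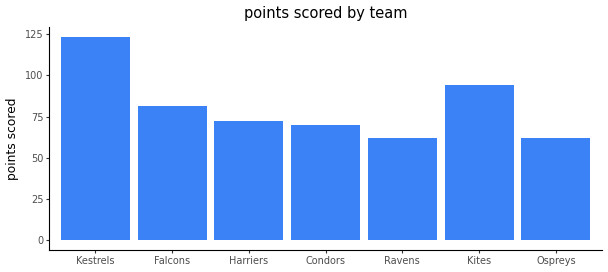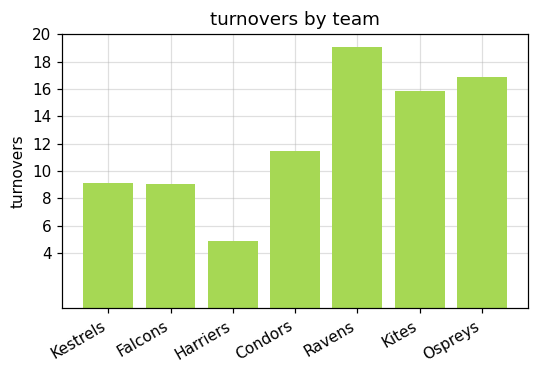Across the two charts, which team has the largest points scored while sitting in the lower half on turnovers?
Chart 2 median turnovers ≈ 12; below-median teams: Kestrels, Falcons, Harriers. Among those, Kestrels has the highest points scored (≈ 120).

Kestrels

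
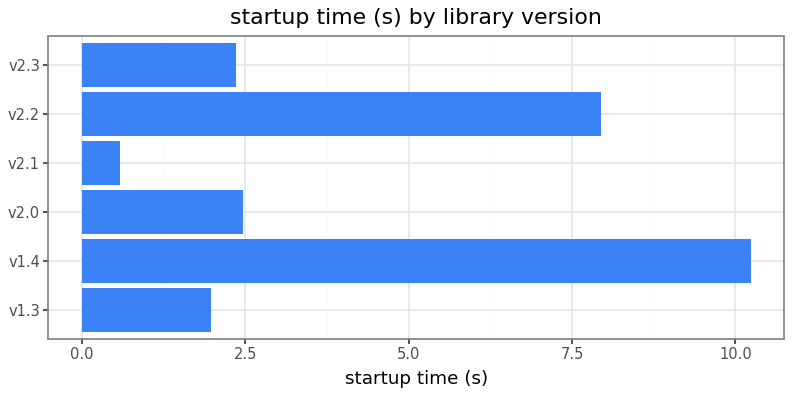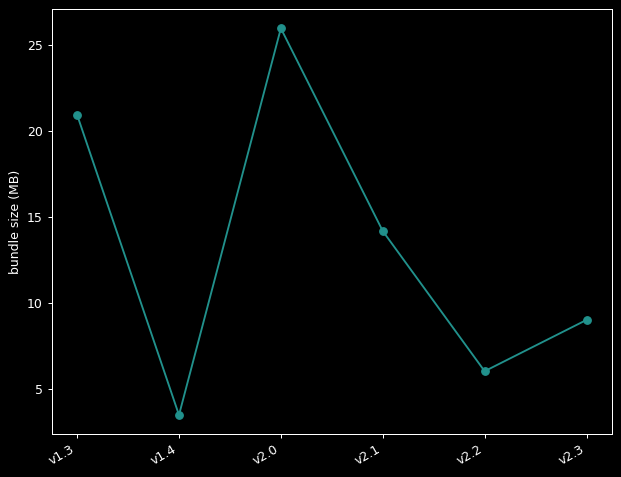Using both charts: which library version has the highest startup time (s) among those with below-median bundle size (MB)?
v1.4

Chart 2 median bundle size (MB) ≈ 10; below-median library versions: v1.4, v2.2, v2.3. Among those, v1.4 has the highest startup time (s) (≈ 10).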